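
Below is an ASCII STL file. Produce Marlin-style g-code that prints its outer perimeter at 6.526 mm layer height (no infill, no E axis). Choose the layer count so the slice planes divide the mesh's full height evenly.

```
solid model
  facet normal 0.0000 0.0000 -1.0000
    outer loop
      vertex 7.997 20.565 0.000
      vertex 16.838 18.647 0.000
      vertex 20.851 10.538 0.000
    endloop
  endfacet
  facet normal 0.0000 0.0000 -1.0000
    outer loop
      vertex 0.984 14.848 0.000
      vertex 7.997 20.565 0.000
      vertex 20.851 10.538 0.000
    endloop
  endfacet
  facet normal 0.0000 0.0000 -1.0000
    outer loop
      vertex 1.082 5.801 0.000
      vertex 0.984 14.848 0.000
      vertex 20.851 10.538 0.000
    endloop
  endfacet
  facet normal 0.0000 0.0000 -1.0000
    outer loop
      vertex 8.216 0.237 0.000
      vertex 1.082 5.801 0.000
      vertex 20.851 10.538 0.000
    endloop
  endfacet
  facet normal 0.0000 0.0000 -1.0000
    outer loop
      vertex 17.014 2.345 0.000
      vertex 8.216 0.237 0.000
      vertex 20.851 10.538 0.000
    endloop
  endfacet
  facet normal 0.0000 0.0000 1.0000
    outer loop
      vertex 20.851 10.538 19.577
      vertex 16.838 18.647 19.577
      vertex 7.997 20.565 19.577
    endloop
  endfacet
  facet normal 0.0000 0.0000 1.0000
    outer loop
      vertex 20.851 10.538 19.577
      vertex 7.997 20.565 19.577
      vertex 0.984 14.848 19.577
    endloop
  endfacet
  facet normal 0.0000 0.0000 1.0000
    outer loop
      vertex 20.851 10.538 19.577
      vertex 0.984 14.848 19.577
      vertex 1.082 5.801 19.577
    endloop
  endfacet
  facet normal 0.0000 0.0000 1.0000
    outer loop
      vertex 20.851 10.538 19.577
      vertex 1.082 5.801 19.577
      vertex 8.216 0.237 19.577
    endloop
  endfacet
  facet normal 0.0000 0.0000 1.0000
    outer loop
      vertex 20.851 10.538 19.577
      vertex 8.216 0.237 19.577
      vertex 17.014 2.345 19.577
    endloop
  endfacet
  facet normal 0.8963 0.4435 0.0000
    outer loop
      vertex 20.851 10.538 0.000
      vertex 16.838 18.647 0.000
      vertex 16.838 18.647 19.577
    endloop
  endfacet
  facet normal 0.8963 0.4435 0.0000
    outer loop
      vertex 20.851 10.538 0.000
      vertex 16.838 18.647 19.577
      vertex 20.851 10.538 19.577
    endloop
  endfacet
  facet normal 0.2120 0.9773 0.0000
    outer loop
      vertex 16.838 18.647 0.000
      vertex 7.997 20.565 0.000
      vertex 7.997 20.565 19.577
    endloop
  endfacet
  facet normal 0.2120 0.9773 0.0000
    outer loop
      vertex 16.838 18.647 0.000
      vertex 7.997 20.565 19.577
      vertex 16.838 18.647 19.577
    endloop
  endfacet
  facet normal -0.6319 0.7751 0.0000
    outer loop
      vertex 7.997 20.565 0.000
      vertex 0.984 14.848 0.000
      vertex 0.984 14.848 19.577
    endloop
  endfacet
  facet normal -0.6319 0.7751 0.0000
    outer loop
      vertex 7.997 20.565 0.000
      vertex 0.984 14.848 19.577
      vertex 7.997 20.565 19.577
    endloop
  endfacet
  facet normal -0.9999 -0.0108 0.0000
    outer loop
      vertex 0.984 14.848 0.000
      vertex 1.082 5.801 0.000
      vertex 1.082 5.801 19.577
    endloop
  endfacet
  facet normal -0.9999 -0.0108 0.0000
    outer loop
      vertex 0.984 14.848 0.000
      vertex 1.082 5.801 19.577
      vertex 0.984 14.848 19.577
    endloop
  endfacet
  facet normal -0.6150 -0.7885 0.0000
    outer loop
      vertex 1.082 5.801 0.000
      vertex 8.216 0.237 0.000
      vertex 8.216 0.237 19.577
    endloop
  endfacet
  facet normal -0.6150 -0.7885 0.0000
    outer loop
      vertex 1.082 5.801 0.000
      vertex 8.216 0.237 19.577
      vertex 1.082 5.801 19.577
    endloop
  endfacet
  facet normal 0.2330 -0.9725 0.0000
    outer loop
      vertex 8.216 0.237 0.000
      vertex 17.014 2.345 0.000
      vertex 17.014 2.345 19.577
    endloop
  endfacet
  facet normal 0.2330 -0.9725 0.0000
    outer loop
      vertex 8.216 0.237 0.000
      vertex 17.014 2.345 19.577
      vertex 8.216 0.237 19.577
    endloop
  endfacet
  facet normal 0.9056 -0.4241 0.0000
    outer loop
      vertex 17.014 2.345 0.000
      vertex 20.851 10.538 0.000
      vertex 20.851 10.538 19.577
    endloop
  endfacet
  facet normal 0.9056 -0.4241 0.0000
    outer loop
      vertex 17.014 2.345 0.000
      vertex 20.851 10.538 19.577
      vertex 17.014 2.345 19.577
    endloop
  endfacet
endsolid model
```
; perimeter-only toolpath
G21 ; units = mm
G90 ; absolute positioning
G28 ; home
; layer 1
G0 Z6.526
G0 X20.851 Y10.538
G1 X16.838 Y18.647
G1 X7.997 Y20.565
G1 X0.984 Y14.848
G1 X1.082 Y5.801
G1 X8.216 Y0.237
G1 X17.014 Y2.345
G1 X20.851 Y10.538
; layer 2
G0 Z13.051
G0 X20.851 Y10.538
G1 X16.838 Y18.647
G1 X7.997 Y20.565
G1 X0.984 Y14.848
G1 X1.082 Y5.801
G1 X8.216 Y0.237
G1 X17.014 Y2.345
G1 X20.851 Y10.538
; layer 3
G0 Z19.577
G0 X20.851 Y10.538
G1 X16.838 Y18.647
G1 X7.997 Y20.565
G1 X0.984 Y14.848
G1 X1.082 Y5.801
G1 X8.216 Y0.237
G1 X17.014 Y2.345
G1 X20.851 Y10.538
M2 ; end

The solid is a regular 7-sided prism (a cylinder approximated with 7 flat sides), circumscribed radius ≈ 10.4 mm, height ≈ 19.6 mm. Slicing at Δz = 6.526 mm — 3 equal slices spanning the solid's height, so layer i sits at z = i·h/3 — gives 3 non-empty perimeters. Each is a 7-segment closed polygon; G0 lifts to the layer z and rapids to the start vertex, then G1 traces the edges.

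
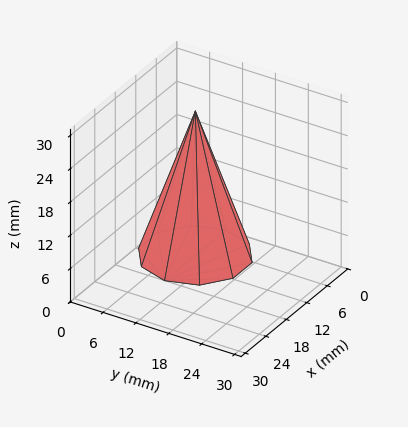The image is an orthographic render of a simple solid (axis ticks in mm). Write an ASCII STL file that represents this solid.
Reading the render: the shape is a regular 10-sided pyramid, base circumscribed radius ≈ 9 mm, apex at z ≈ 26 mm (dimensions read to the nearest mm from the axis ticks). For the STL, each face is triangulated and given an outward normal.

solid part
  facet normal 0.0000 0.0000 -1.0000
    outer loop
      vertex 11.8 17.6 0.0
      vertex 16.3 14.3 0.0
      vertex 18.0 9.0 0.0
    endloop
  endfacet
  facet normal 0.0000 0.0000 -1.0000
    outer loop
      vertex 6.2 17.6 0.0
      vertex 11.8 17.6 0.0
      vertex 18.0 9.0 0.0
    endloop
  endfacet
  facet normal 0.0000 0.0000 -1.0000
    outer loop
      vertex 1.7 14.3 0.0
      vertex 6.2 17.6 0.0
      vertex 18.0 9.0 0.0
    endloop
  endfacet
  facet normal 0.0000 0.0000 -1.0000
    outer loop
      vertex 0.0 9.0 0.0
      vertex 1.7 14.3 0.0
      vertex 18.0 9.0 0.0
    endloop
  endfacet
  facet normal 0.0000 0.0000 -1.0000
    outer loop
      vertex 1.7 3.7 0.0
      vertex 0.0 9.0 0.0
      vertex 18.0 9.0 0.0
    endloop
  endfacet
  facet normal 0.0000 0.0000 -1.0000
    outer loop
      vertex 6.2 0.4 0.0
      vertex 1.7 3.7 0.0
      vertex 18.0 9.0 0.0
    endloop
  endfacet
  facet normal 0.0000 0.0000 -1.0000
    outer loop
      vertex 11.8 0.4 0.0
      vertex 6.2 0.4 0.0
      vertex 18.0 9.0 0.0
    endloop
  endfacet
  facet normal 0.0000 0.0000 -1.0000
    outer loop
      vertex 16.3 3.7 0.0
      vertex 11.8 0.4 0.0
      vertex 18.0 9.0 0.0
    endloop
  endfacet
  facet normal 0.9044 0.2901 0.3130
    outer loop
      vertex 18.0 9.0 0.0
      vertex 16.3 14.3 0.0
      vertex 9.0 9.0 26.0
    endloop
  endfacet
  facet normal 0.5615 0.7657 0.3137
    outer loop
      vertex 16.3 14.3 0.0
      vertex 11.8 17.6 0.0
      vertex 9.0 9.0 26.0
    endloop
  endfacet
  facet normal 0.0000 0.9494 0.3140
    outer loop
      vertex 11.8 17.6 0.0
      vertex 6.2 17.6 0.0
      vertex 9.0 9.0 26.0
    endloop
  endfacet
  facet normal -0.5615 0.7657 0.3137
    outer loop
      vertex 6.2 17.6 0.0
      vertex 1.7 14.3 0.0
      vertex 9.0 9.0 26.0
    endloop
  endfacet
  facet normal -0.9044 0.2901 0.3130
    outer loop
      vertex 1.7 14.3 0.0
      vertex 0.0 9.0 0.0
      vertex 9.0 9.0 26.0
    endloop
  endfacet
  facet normal -0.9044 -0.2901 0.3130
    outer loop
      vertex 0.0 9.0 0.0
      vertex 1.7 3.7 0.0
      vertex 9.0 9.0 26.0
    endloop
  endfacet
  facet normal -0.5615 -0.7657 0.3137
    outer loop
      vertex 1.7 3.7 0.0
      vertex 6.2 0.4 0.0
      vertex 9.0 9.0 26.0
    endloop
  endfacet
  facet normal 0.0000 -0.9494 0.3140
    outer loop
      vertex 6.2 0.4 0.0
      vertex 11.8 0.4 0.0
      vertex 9.0 9.0 26.0
    endloop
  endfacet
  facet normal 0.5615 -0.7657 0.3137
    outer loop
      vertex 11.8 0.4 0.0
      vertex 16.3 3.7 0.0
      vertex 9.0 9.0 26.0
    endloop
  endfacet
  facet normal 0.9044 -0.2901 0.3130
    outer loop
      vertex 16.3 3.7 0.0
      vertex 18.0 9.0 0.0
      vertex 9.0 9.0 26.0
    endloop
  endfacet
endsolid part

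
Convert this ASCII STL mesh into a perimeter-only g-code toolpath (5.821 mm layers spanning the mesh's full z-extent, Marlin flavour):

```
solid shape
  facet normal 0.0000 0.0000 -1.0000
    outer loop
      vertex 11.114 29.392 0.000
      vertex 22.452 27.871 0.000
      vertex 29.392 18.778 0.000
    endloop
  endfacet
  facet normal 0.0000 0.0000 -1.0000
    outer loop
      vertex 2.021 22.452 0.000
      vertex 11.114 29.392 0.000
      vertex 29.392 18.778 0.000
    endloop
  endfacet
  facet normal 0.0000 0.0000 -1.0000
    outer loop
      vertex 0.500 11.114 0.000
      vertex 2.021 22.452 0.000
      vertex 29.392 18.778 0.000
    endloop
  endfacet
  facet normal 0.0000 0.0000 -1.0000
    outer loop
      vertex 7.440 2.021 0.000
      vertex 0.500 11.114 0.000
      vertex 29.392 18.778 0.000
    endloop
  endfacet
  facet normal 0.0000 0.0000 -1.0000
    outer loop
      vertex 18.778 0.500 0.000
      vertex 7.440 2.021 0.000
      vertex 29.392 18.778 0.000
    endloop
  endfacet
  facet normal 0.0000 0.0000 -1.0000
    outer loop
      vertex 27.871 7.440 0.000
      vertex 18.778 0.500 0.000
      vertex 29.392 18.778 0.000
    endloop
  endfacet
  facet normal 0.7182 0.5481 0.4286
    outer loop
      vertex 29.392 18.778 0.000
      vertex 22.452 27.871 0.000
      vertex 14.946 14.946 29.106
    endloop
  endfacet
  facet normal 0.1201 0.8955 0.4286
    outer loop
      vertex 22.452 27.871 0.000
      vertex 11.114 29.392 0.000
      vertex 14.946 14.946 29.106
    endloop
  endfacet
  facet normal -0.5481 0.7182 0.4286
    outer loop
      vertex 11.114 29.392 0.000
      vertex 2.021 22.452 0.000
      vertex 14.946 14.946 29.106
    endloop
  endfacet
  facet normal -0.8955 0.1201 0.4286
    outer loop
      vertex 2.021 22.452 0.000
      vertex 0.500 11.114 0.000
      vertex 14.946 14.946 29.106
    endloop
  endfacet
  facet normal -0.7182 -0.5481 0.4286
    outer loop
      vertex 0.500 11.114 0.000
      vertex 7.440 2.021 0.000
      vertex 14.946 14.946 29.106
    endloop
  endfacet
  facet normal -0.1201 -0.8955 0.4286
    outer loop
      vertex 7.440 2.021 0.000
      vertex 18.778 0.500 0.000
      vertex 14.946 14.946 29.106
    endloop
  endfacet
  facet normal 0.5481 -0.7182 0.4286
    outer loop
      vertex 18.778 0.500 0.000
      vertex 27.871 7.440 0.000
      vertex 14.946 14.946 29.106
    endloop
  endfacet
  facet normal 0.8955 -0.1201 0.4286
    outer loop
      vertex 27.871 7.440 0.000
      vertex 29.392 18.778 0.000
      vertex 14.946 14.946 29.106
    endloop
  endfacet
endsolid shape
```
; perimeter-only toolpath
G21 ; units = mm
G90 ; absolute positioning
G28 ; home
; layer 1
G0 Z5.821
G0 X26.503 Y18.012
G1 X20.951 Y25.286
G1 X11.880 Y26.503
G1 X4.606 Y20.951
G1 X3.389 Y11.880
G1 X8.941 Y4.606
G1 X18.012 Y3.389
G1 X25.286 Y8.941
G1 X26.503 Y18.012
; layer 2
G0 Z11.642
G0 X23.614 Y17.245
G1 X19.450 Y22.701
G1 X12.647 Y23.614
G1 X7.191 Y19.450
G1 X6.278 Y12.647
G1 X10.442 Y7.191
G1 X17.245 Y6.278
G1 X22.701 Y10.442
G1 X23.614 Y17.245
; layer 3
G0 Z17.464
G0 X20.724 Y16.479
G1 X17.948 Y20.116
G1 X13.413 Y20.724
G1 X9.776 Y17.948
G1 X9.168 Y13.413
G1 X11.944 Y9.776
G1 X16.479 Y9.168
G1 X20.116 Y11.944
G1 X20.724 Y16.479
; layer 4
G0 Z23.285
G0 X17.835 Y15.712
G1 X16.447 Y17.531
G1 X14.180 Y17.835
G1 X12.361 Y16.447
G1 X12.057 Y14.180
G1 X13.445 Y12.361
G1 X15.712 Y12.057
G1 X17.531 Y13.445
G1 X17.835 Y15.712
M2 ; end

The solid is a regular 8-sided pyramid, base circumscribed radius ≈ 14.9 mm, apex at z ≈ 29.1 mm. Slicing at Δz = 5.821 mm — 5 equal slices spanning the solid's height, so layer i sits at z = i·h/5 — gives 4 non-empty perimeters. Each is a 8-segment closed polygon; G0 lifts to the layer z and rapids to the start vertex, then G1 traces the edges. The cross-section shrinks linearly with z (the slice at the apex is degenerate and omitted).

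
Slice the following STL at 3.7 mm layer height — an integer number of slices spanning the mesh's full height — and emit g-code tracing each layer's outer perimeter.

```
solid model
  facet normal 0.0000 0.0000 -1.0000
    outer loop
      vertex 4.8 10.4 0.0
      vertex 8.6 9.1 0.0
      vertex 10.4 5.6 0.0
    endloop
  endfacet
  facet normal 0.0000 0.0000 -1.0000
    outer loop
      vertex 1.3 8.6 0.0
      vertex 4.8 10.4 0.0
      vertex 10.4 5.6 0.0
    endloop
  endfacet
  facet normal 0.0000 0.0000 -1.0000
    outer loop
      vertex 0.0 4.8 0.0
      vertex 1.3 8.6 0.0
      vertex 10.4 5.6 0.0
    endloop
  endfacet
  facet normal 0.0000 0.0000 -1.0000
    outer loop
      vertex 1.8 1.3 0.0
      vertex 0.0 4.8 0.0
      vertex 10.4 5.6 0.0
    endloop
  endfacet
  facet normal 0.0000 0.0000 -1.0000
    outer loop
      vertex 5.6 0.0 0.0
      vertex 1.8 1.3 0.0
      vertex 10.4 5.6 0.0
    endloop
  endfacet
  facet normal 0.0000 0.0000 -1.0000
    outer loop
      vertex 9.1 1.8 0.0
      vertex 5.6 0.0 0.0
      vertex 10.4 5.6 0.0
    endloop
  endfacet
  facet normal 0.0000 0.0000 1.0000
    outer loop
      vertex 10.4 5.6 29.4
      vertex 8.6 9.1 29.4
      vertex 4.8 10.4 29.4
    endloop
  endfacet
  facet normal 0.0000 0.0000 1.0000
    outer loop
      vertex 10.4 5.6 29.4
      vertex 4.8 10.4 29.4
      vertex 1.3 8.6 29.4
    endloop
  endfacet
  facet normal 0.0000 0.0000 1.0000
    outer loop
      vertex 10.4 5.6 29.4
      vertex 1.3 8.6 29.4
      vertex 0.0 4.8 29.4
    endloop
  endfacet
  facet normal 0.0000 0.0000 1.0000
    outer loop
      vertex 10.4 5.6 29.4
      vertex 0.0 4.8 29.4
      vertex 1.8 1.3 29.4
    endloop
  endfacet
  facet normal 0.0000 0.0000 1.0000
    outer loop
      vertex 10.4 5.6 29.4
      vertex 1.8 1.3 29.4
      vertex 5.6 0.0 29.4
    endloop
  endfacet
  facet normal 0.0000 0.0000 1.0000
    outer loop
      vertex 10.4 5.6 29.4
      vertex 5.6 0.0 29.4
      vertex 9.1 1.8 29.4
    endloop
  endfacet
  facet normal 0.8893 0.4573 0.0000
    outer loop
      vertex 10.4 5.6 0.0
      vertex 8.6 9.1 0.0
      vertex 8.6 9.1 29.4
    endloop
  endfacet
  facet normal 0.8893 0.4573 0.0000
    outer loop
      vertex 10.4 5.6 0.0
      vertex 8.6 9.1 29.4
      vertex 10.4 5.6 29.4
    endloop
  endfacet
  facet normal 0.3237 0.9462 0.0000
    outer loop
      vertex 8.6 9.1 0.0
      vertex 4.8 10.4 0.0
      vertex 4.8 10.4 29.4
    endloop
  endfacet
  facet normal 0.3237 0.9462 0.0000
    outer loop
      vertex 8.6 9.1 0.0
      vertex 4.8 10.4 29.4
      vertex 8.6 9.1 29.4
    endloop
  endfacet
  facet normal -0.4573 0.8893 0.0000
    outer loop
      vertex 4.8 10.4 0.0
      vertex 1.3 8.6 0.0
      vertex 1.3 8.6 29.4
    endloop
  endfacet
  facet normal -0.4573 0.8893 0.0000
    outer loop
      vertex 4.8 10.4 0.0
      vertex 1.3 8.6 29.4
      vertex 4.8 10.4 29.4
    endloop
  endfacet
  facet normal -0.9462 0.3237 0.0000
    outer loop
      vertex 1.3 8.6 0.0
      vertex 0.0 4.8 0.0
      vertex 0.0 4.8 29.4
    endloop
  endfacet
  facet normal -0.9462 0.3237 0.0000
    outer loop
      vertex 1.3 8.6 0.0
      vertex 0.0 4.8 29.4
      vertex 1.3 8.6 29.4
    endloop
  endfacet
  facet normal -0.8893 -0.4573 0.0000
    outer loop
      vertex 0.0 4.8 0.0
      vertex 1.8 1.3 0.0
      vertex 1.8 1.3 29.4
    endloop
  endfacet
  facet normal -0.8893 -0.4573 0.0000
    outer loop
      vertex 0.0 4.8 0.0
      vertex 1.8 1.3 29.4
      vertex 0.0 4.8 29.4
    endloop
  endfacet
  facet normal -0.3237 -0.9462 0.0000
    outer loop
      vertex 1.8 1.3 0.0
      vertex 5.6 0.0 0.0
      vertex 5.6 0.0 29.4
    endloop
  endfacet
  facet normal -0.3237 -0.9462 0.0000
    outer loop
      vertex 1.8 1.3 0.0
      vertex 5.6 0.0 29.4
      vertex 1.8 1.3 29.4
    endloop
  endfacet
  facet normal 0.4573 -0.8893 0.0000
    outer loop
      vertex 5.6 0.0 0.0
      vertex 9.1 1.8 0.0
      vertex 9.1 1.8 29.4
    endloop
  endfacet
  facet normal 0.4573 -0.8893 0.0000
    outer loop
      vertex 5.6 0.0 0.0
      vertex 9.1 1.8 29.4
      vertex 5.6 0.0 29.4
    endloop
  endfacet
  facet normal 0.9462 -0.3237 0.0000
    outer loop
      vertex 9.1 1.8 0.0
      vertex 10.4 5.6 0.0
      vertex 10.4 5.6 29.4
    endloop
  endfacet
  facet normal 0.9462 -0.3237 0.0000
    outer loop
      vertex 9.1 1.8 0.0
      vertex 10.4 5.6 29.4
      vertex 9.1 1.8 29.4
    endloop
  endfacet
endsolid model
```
; perimeter-only toolpath
G21 ; units = mm
G90 ; absolute positioning
G28 ; home
; layer 1
G0 Z3.7
G0 X10.4 Y5.6
G1 X8.6 Y9.1
G1 X4.8 Y10.4
G1 X1.3 Y8.6
G1 X0.0 Y4.8
G1 X1.8 Y1.3
G1 X5.6 Y0.0
G1 X9.1 Y1.8
G1 X10.4 Y5.6
; layer 2
G0 Z7.3
G0 X10.4 Y5.6
G1 X8.6 Y9.1
G1 X4.8 Y10.4
G1 X1.3 Y8.6
G1 X0.0 Y4.8
G1 X1.8 Y1.3
G1 X5.6 Y0.0
G1 X9.1 Y1.8
G1 X10.4 Y5.6
; layer 3
G0 Z11.0
G0 X10.4 Y5.6
G1 X8.6 Y9.1
G1 X4.8 Y10.4
G1 X1.3 Y8.6
G1 X0.0 Y4.8
G1 X1.8 Y1.3
G1 X5.6 Y0.0
G1 X9.1 Y1.8
G1 X10.4 Y5.6
; layer 4
G0 Z14.7
G0 X10.4 Y5.6
G1 X8.6 Y9.1
G1 X4.8 Y10.4
G1 X1.3 Y8.6
G1 X0.0 Y4.8
G1 X1.8 Y1.3
G1 X5.6 Y0.0
G1 X9.1 Y1.8
G1 X10.4 Y5.6
; layer 5
G0 Z18.4
G0 X10.4 Y5.6
G1 X8.6 Y9.1
G1 X4.8 Y10.4
G1 X1.3 Y8.6
G1 X0.0 Y4.8
G1 X1.8 Y1.3
G1 X5.6 Y0.0
G1 X9.1 Y1.8
G1 X10.4 Y5.6
; layer 6
G0 Z22.0
G0 X10.4 Y5.6
G1 X8.6 Y9.1
G1 X4.8 Y10.4
G1 X1.3 Y8.6
G1 X0.0 Y4.8
G1 X1.8 Y1.3
G1 X5.6 Y0.0
G1 X9.1 Y1.8
G1 X10.4 Y5.6
; layer 7
G0 Z25.7
G0 X10.4 Y5.6
G1 X8.6 Y9.1
G1 X4.8 Y10.4
G1 X1.3 Y8.6
G1 X0.0 Y4.8
G1 X1.8 Y1.3
G1 X5.6 Y0.0
G1 X9.1 Y1.8
G1 X10.4 Y5.6
; layer 8
G0 Z29.4
G0 X10.4 Y5.6
G1 X8.6 Y9.1
G1 X4.8 Y10.4
G1 X1.3 Y8.6
G1 X0.0 Y4.8
G1 X1.8 Y1.3
G1 X5.6 Y0.0
G1 X9.1 Y1.8
G1 X10.4 Y5.6
M2 ; end

The solid is a regular 8-sided prism (a cylinder approximated with 8 flat sides), circumscribed radius ≈ 5.2 mm, height ≈ 29.4 mm. Slicing at Δz = 3.7 mm — 8 equal slices spanning the solid's height, so layer i sits at z = i·h/8 — gives 8 non-empty perimeters. Each is a 8-segment closed polygon; G0 lifts to the layer z and rapids to the start vertex, then G1 traces the edges.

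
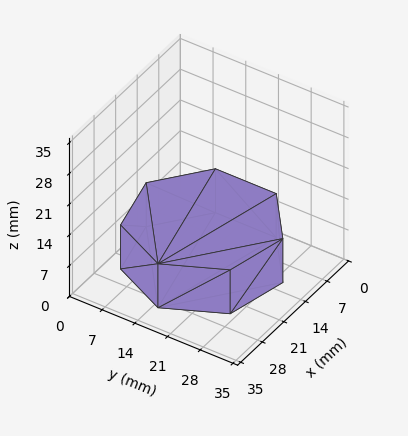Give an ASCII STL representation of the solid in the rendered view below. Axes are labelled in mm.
Reading the render: the shape is a regular 7-sided prism (a cylinder approximated with 7 flat sides), circumscribed radius ≈ 15 mm, height ≈ 10 mm (dimensions read to the nearest mm from the axis ticks). For the STL, each face is triangulated and given an outward normal.

solid part
  facet normal 0.0000 0.0000 -1.0000
    outer loop
      vertex 11.66 29.62 0.00
      vertex 24.35 26.73 0.00
      vertex 30.00 15.00 0.00
    endloop
  endfacet
  facet normal 0.0000 0.0000 -1.0000
    outer loop
      vertex 1.49 21.51 0.00
      vertex 11.66 29.62 0.00
      vertex 30.00 15.00 0.00
    endloop
  endfacet
  facet normal 0.0000 0.0000 -1.0000
    outer loop
      vertex 1.49 8.49 0.00
      vertex 1.49 21.51 0.00
      vertex 30.00 15.00 0.00
    endloop
  endfacet
  facet normal 0.0000 0.0000 -1.0000
    outer loop
      vertex 11.66 0.38 0.00
      vertex 1.49 8.49 0.00
      vertex 30.00 15.00 0.00
    endloop
  endfacet
  facet normal 0.0000 0.0000 -1.0000
    outer loop
      vertex 24.35 3.27 0.00
      vertex 11.66 0.38 0.00
      vertex 30.00 15.00 0.00
    endloop
  endfacet
  facet normal 0.0000 0.0000 1.0000
    outer loop
      vertex 30.00 15.00 10.00
      vertex 24.35 26.73 10.00
      vertex 11.66 29.62 10.00
    endloop
  endfacet
  facet normal 0.0000 0.0000 1.0000
    outer loop
      vertex 30.00 15.00 10.00
      vertex 11.66 29.62 10.00
      vertex 1.49 21.51 10.00
    endloop
  endfacet
  facet normal 0.0000 0.0000 1.0000
    outer loop
      vertex 30.00 15.00 10.00
      vertex 1.49 21.51 10.00
      vertex 1.49 8.49 10.00
    endloop
  endfacet
  facet normal 0.0000 0.0000 1.0000
    outer loop
      vertex 30.00 15.00 10.00
      vertex 1.49 8.49 10.00
      vertex 11.66 0.38 10.00
    endloop
  endfacet
  facet normal 0.0000 0.0000 1.0000
    outer loop
      vertex 30.00 15.00 10.00
      vertex 11.66 0.38 10.00
      vertex 24.35 3.27 10.00
    endloop
  endfacet
  facet normal 0.9009 0.4340 0.0000
    outer loop
      vertex 30.00 15.00 0.00
      vertex 24.35 26.73 0.00
      vertex 24.35 26.73 10.00
    endloop
  endfacet
  facet normal 0.9009 0.4340 0.0000
    outer loop
      vertex 30.00 15.00 0.00
      vertex 24.35 26.73 10.00
      vertex 30.00 15.00 10.00
    endloop
  endfacet
  facet normal 0.2221 0.9750 0.0000
    outer loop
      vertex 24.35 26.73 0.00
      vertex 11.66 29.62 0.00
      vertex 11.66 29.62 10.00
    endloop
  endfacet
  facet normal 0.2221 0.9750 0.0000
    outer loop
      vertex 24.35 26.73 0.00
      vertex 11.66 29.62 10.00
      vertex 24.35 26.73 10.00
    endloop
  endfacet
  facet normal -0.6235 0.7818 0.0000
    outer loop
      vertex 11.66 29.62 0.00
      vertex 1.49 21.51 0.00
      vertex 1.49 21.51 10.00
    endloop
  endfacet
  facet normal -0.6235 0.7818 0.0000
    outer loop
      vertex 11.66 29.62 0.00
      vertex 1.49 21.51 10.00
      vertex 11.66 29.62 10.00
    endloop
  endfacet
  facet normal -1.0000 0.0000 0.0000
    outer loop
      vertex 1.49 21.51 0.00
      vertex 1.49 8.49 0.00
      vertex 1.49 8.49 10.00
    endloop
  endfacet
  facet normal -1.0000 0.0000 0.0000
    outer loop
      vertex 1.49 21.51 0.00
      vertex 1.49 8.49 10.00
      vertex 1.49 21.51 10.00
    endloop
  endfacet
  facet normal -0.6235 -0.7818 0.0000
    outer loop
      vertex 1.49 8.49 0.00
      vertex 11.66 0.38 0.00
      vertex 11.66 0.38 10.00
    endloop
  endfacet
  facet normal -0.6235 -0.7818 0.0000
    outer loop
      vertex 1.49 8.49 0.00
      vertex 11.66 0.38 10.00
      vertex 1.49 8.49 10.00
    endloop
  endfacet
  facet normal 0.2221 -0.9750 0.0000
    outer loop
      vertex 11.66 0.38 0.00
      vertex 24.35 3.27 0.00
      vertex 24.35 3.27 10.00
    endloop
  endfacet
  facet normal 0.2221 -0.9750 0.0000
    outer loop
      vertex 11.66 0.38 0.00
      vertex 24.35 3.27 10.00
      vertex 11.66 0.38 10.00
    endloop
  endfacet
  facet normal 0.9009 -0.4340 0.0000
    outer loop
      vertex 24.35 3.27 0.00
      vertex 30.00 15.00 0.00
      vertex 30.00 15.00 10.00
    endloop
  endfacet
  facet normal 0.9009 -0.4340 0.0000
    outer loop
      vertex 24.35 3.27 0.00
      vertex 30.00 15.00 10.00
      vertex 24.35 3.27 10.00
    endloop
  endfacet
endsolid part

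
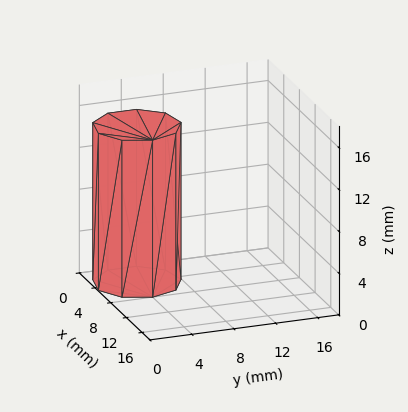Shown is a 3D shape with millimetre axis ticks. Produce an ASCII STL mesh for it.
Reading the render: the shape is a regular 9-sided prism (a cylinder approximated with 9 flat sides), circumscribed radius ≈ 4 mm, height ≈ 15 mm (dimensions read to the nearest mm from the axis ticks). For the STL, each face is triangulated and given an outward normal.

solid part
  facet normal 0.0000 0.0000 -1.0000
    outer loop
      vertex 4.695 7.939 0.000
      vertex 7.064 6.571 0.000
      vertex 8.000 4.000 0.000
    endloop
  endfacet
  facet normal 0.0000 0.0000 -1.0000
    outer loop
      vertex 2.000 7.464 0.000
      vertex 4.695 7.939 0.000
      vertex 8.000 4.000 0.000
    endloop
  endfacet
  facet normal 0.0000 0.0000 -1.0000
    outer loop
      vertex 0.241 5.368 0.000
      vertex 2.000 7.464 0.000
      vertex 8.000 4.000 0.000
    endloop
  endfacet
  facet normal 0.0000 0.0000 -1.0000
    outer loop
      vertex 0.241 2.632 0.000
      vertex 0.241 5.368 0.000
      vertex 8.000 4.000 0.000
    endloop
  endfacet
  facet normal 0.0000 0.0000 -1.0000
    outer loop
      vertex 2.000 0.536 0.000
      vertex 0.241 2.632 0.000
      vertex 8.000 4.000 0.000
    endloop
  endfacet
  facet normal 0.0000 0.0000 -1.0000
    outer loop
      vertex 4.695 0.061 0.000
      vertex 2.000 0.536 0.000
      vertex 8.000 4.000 0.000
    endloop
  endfacet
  facet normal 0.0000 0.0000 -1.0000
    outer loop
      vertex 7.064 1.429 0.000
      vertex 4.695 0.061 0.000
      vertex 8.000 4.000 0.000
    endloop
  endfacet
  facet normal 0.0000 0.0000 1.0000
    outer loop
      vertex 8.000 4.000 15.000
      vertex 7.064 6.571 15.000
      vertex 4.695 7.939 15.000
    endloop
  endfacet
  facet normal 0.0000 0.0000 1.0000
    outer loop
      vertex 8.000 4.000 15.000
      vertex 4.695 7.939 15.000
      vertex 2.000 7.464 15.000
    endloop
  endfacet
  facet normal 0.0000 0.0000 1.0000
    outer loop
      vertex 8.000 4.000 15.000
      vertex 2.000 7.464 15.000
      vertex 0.241 5.368 15.000
    endloop
  endfacet
  facet normal 0.0000 0.0000 1.0000
    outer loop
      vertex 8.000 4.000 15.000
      vertex 0.241 5.368 15.000
      vertex 0.241 2.632 15.000
    endloop
  endfacet
  facet normal 0.0000 0.0000 1.0000
    outer loop
      vertex 8.000 4.000 15.000
      vertex 0.241 2.632 15.000
      vertex 2.000 0.536 15.000
    endloop
  endfacet
  facet normal 0.0000 0.0000 1.0000
    outer loop
      vertex 8.000 4.000 15.000
      vertex 2.000 0.536 15.000
      vertex 4.695 0.061 15.000
    endloop
  endfacet
  facet normal 0.0000 0.0000 1.0000
    outer loop
      vertex 8.000 4.000 15.000
      vertex 4.695 0.061 15.000
      vertex 7.064 1.429 15.000
    endloop
  endfacet
  facet normal 0.9397 0.3421 0.0000
    outer loop
      vertex 8.000 4.000 0.000
      vertex 7.064 6.571 0.000
      vertex 7.064 6.571 15.000
    endloop
  endfacet
  facet normal 0.9397 0.3421 0.0000
    outer loop
      vertex 8.000 4.000 0.000
      vertex 7.064 6.571 15.000
      vertex 8.000 4.000 15.000
    endloop
  endfacet
  facet normal 0.5001 0.8660 0.0000
    outer loop
      vertex 7.064 6.571 0.000
      vertex 4.695 7.939 0.000
      vertex 4.695 7.939 15.000
    endloop
  endfacet
  facet normal 0.5001 0.8660 0.0000
    outer loop
      vertex 7.064 6.571 0.000
      vertex 4.695 7.939 15.000
      vertex 7.064 6.571 15.000
    endloop
  endfacet
  facet normal -0.1736 0.9848 0.0000
    outer loop
      vertex 4.695 7.939 0.000
      vertex 2.000 7.464 0.000
      vertex 2.000 7.464 15.000
    endloop
  endfacet
  facet normal -0.1736 0.9848 0.0000
    outer loop
      vertex 4.695 7.939 0.000
      vertex 2.000 7.464 15.000
      vertex 4.695 7.939 15.000
    endloop
  endfacet
  facet normal -0.7660 0.6428 0.0000
    outer loop
      vertex 2.000 7.464 0.000
      vertex 0.241 5.368 0.000
      vertex 0.241 5.368 15.000
    endloop
  endfacet
  facet normal -0.7660 0.6428 0.0000
    outer loop
      vertex 2.000 7.464 0.000
      vertex 0.241 5.368 15.000
      vertex 2.000 7.464 15.000
    endloop
  endfacet
  facet normal -1.0000 0.0000 0.0000
    outer loop
      vertex 0.241 5.368 0.000
      vertex 0.241 2.632 0.000
      vertex 0.241 2.632 15.000
    endloop
  endfacet
  facet normal -1.0000 0.0000 0.0000
    outer loop
      vertex 0.241 5.368 0.000
      vertex 0.241 2.632 15.000
      vertex 0.241 5.368 15.000
    endloop
  endfacet
  facet normal -0.7660 -0.6428 0.0000
    outer loop
      vertex 0.241 2.632 0.000
      vertex 2.000 0.536 0.000
      vertex 2.000 0.536 15.000
    endloop
  endfacet
  facet normal -0.7660 -0.6428 0.0000
    outer loop
      vertex 0.241 2.632 0.000
      vertex 2.000 0.536 15.000
      vertex 0.241 2.632 15.000
    endloop
  endfacet
  facet normal -0.1736 -0.9848 0.0000
    outer loop
      vertex 2.000 0.536 0.000
      vertex 4.695 0.061 0.000
      vertex 4.695 0.061 15.000
    endloop
  endfacet
  facet normal -0.1736 -0.9848 0.0000
    outer loop
      vertex 2.000 0.536 0.000
      vertex 4.695 0.061 15.000
      vertex 2.000 0.536 15.000
    endloop
  endfacet
  facet normal 0.5001 -0.8660 0.0000
    outer loop
      vertex 4.695 0.061 0.000
      vertex 7.064 1.429 0.000
      vertex 7.064 1.429 15.000
    endloop
  endfacet
  facet normal 0.5001 -0.8660 0.0000
    outer loop
      vertex 4.695 0.061 0.000
      vertex 7.064 1.429 15.000
      vertex 4.695 0.061 15.000
    endloop
  endfacet
  facet normal 0.9397 -0.3421 0.0000
    outer loop
      vertex 7.064 1.429 0.000
      vertex 8.000 4.000 0.000
      vertex 8.000 4.000 15.000
    endloop
  endfacet
  facet normal 0.9397 -0.3421 0.0000
    outer loop
      vertex 7.064 1.429 0.000
      vertex 8.000 4.000 15.000
      vertex 7.064 1.429 15.000
    endloop
  endfacet
endsolid part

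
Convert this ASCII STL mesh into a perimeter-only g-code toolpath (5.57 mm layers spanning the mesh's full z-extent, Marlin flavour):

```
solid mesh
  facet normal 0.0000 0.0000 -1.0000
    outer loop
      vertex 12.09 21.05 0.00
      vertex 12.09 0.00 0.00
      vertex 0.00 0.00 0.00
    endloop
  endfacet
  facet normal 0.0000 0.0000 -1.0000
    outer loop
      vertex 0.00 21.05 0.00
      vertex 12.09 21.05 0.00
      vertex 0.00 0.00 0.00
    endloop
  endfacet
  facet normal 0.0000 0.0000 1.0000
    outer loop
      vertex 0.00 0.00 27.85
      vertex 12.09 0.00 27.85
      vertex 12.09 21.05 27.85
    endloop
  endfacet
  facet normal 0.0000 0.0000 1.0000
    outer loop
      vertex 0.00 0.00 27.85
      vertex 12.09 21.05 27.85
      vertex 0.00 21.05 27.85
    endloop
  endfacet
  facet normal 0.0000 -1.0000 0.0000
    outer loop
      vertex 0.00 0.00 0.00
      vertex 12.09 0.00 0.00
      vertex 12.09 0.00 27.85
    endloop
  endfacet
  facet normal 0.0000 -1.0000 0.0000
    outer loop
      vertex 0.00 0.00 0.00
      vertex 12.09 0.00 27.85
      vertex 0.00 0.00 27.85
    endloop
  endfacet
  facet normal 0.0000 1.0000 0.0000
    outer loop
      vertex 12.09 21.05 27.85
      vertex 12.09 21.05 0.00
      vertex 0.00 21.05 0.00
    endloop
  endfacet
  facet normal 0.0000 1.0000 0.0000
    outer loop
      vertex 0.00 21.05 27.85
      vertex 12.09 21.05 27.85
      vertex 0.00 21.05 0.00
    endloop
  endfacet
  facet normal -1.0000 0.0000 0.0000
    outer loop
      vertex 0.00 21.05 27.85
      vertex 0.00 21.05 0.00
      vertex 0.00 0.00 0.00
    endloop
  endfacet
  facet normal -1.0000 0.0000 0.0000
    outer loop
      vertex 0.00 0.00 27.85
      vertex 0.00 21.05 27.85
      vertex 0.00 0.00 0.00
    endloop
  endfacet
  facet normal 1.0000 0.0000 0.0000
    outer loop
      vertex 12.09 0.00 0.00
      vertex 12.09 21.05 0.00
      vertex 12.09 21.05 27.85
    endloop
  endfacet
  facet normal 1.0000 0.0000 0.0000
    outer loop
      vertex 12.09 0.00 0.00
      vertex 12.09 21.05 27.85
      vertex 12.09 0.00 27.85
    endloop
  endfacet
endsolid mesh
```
; perimeter-only toolpath
G21 ; units = mm
G90 ; absolute positioning
G28 ; home
; layer 1
G0 Z5.57
G0 X0.00 Y0.00
G1 X12.09 Y0.00
G1 X12.09 Y21.05
G1 X0.00 Y21.05
G1 X0.00 Y0.00
; layer 2
G0 Z11.14
G0 X0.00 Y0.00
G1 X12.09 Y0.00
G1 X12.09 Y21.05
G1 X0.00 Y21.05
G1 X0.00 Y0.00
; layer 3
G0 Z16.71
G0 X0.00 Y0.00
G1 X12.09 Y0.00
G1 X12.09 Y21.05
G1 X0.00 Y21.05
G1 X0.00 Y0.00
; layer 4
G0 Z22.28
G0 X0.00 Y0.00
G1 X12.09 Y0.00
G1 X12.09 Y21.05
G1 X0.00 Y21.05
G1 X0.00 Y0.00
; layer 5
G0 Z27.85
G0 X0.00 Y0.00
G1 X12.09 Y0.00
G1 X12.09 Y21.05
G1 X0.00 Y21.05
G1 X0.00 Y0.00
M2 ; end

The solid is a rectangular box, roughly 12.1 × 21.1 mm footprint and 27.9 mm tall. Slicing at Δz = 5.57 mm — 5 equal slices spanning the solid's height, so layer i sits at z = i·h/5 — gives 5 non-empty perimeters. Each is a 4-segment closed polygon; G0 lifts to the layer z and rapids to the start vertex, then G1 traces the edges.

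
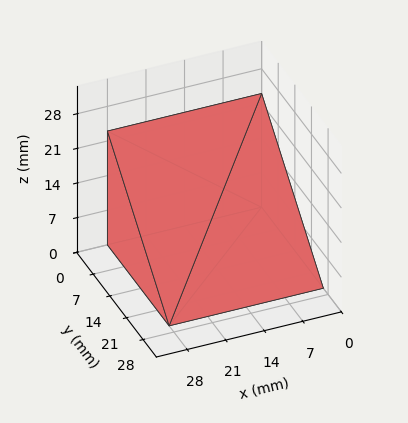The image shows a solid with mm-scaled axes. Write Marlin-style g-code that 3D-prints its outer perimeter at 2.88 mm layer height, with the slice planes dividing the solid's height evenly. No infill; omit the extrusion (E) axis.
Reading the render: the shape is a wedge (ramp): 28 × 26 mm base, rising to 23 mm along the y=0 edge and sloping linearly to z=0 at y=26 (dimensions read to the nearest mm from the axis ticks). For the g-code, the solid's height is divided into equal slices at the stated Δz and each level perimeter traced with G1 moves after a G0 lift.

; perimeter-only toolpath
G21 ; units = mm
G90 ; absolute positioning
G28 ; home
; layer 1
G0 Z2.88
G0 X0.00 Y0.00
G1 X28.00 Y0.00
G1 X28.00 Y22.75
G1 X0.00 Y22.75
G1 X0.00 Y0.00
; layer 2
G0 Z5.75
G0 X0.00 Y0.00
G1 X28.00 Y0.00
G1 X28.00 Y19.50
G1 X0.00 Y19.50
G1 X0.00 Y0.00
; layer 3
G0 Z8.62
G0 X0.00 Y0.00
G1 X28.00 Y0.00
G1 X28.00 Y16.25
G1 X0.00 Y16.25
G1 X0.00 Y0.00
; layer 4
G0 Z11.50
G0 X0.00 Y0.00
G1 X28.00 Y0.00
G1 X28.00 Y13.00
G1 X0.00 Y13.00
G1 X0.00 Y0.00
; layer 5
G0 Z14.38
G0 X0.00 Y0.00
G1 X28.00 Y0.00
G1 X28.00 Y9.75
G1 X0.00 Y9.75
G1 X0.00 Y0.00
; layer 6
G0 Z17.25
G0 X0.00 Y0.00
G1 X28.00 Y0.00
G1 X28.00 Y6.50
G1 X0.00 Y6.50
G1 X0.00 Y0.00
; layer 7
G0 Z20.12
G0 X0.00 Y0.00
G1 X28.00 Y0.00
G1 X28.00 Y3.25
G1 X0.00 Y3.25
G1 X0.00 Y0.00
M2 ; end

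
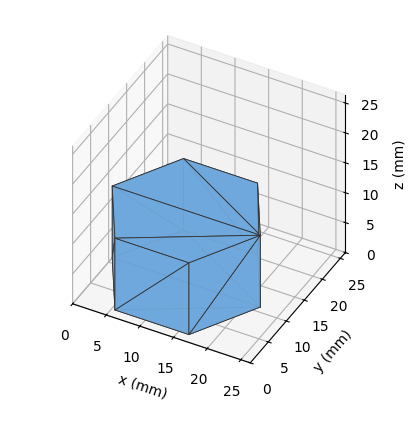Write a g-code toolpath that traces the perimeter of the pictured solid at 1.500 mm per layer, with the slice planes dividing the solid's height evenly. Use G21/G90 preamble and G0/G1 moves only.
Reading the render: the shape is a regular 6-sided prism (a cylinder approximated with 6 flat sides), circumscribed radius ≈ 11 mm, height ≈ 12 mm (dimensions read to the nearest mm from the axis ticks). For the g-code, the solid's height is divided into equal slices at the stated Δz and each level perimeter traced with G1 moves after a G0 lift.

; perimeter-only toolpath
G21 ; units = mm
G90 ; absolute positioning
G28 ; home
; layer 1
G0 Z1.500
G0 X22.000 Y11.000
G1 X16.500 Y20.526
G1 X5.500 Y20.526
G1 X0.000 Y11.000
G1 X5.500 Y1.474
G1 X16.500 Y1.474
G1 X22.000 Y11.000
; layer 2
G0 Z3.000
G0 X22.000 Y11.000
G1 X16.500 Y20.526
G1 X5.500 Y20.526
G1 X0.000 Y11.000
G1 X5.500 Y1.474
G1 X16.500 Y1.474
G1 X22.000 Y11.000
; layer 3
G0 Z4.500
G0 X22.000 Y11.000
G1 X16.500 Y20.526
G1 X5.500 Y20.526
G1 X0.000 Y11.000
G1 X5.500 Y1.474
G1 X16.500 Y1.474
G1 X22.000 Y11.000
; layer 4
G0 Z6.000
G0 X22.000 Y11.000
G1 X16.500 Y20.526
G1 X5.500 Y20.526
G1 X0.000 Y11.000
G1 X5.500 Y1.474
G1 X16.500 Y1.474
G1 X22.000 Y11.000
; layer 5
G0 Z7.500
G0 X22.000 Y11.000
G1 X16.500 Y20.526
G1 X5.500 Y20.526
G1 X0.000 Y11.000
G1 X5.500 Y1.474
G1 X16.500 Y1.474
G1 X22.000 Y11.000
; layer 6
G0 Z9.000
G0 X22.000 Y11.000
G1 X16.500 Y20.526
G1 X5.500 Y20.526
G1 X0.000 Y11.000
G1 X5.500 Y1.474
G1 X16.500 Y1.474
G1 X22.000 Y11.000
; layer 7
G0 Z10.500
G0 X22.000 Y11.000
G1 X16.500 Y20.526
G1 X5.500 Y20.526
G1 X0.000 Y11.000
G1 X5.500 Y1.474
G1 X16.500 Y1.474
G1 X22.000 Y11.000
; layer 8
G0 Z12.000
G0 X22.000 Y11.000
G1 X16.500 Y20.526
G1 X5.500 Y20.526
G1 X0.000 Y11.000
G1 X5.500 Y1.474
G1 X16.500 Y1.474
G1 X22.000 Y11.000
M2 ; end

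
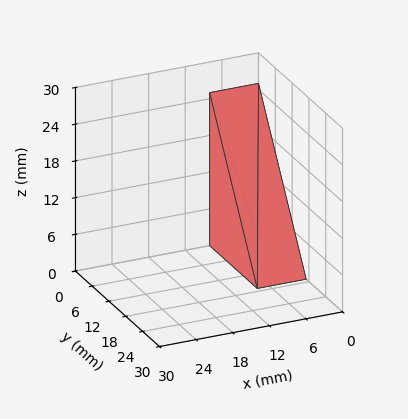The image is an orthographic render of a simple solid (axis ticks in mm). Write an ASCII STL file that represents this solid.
Reading the render: the shape is a wedge (ramp): 8 × 17 mm base, rising to 25 mm along the y=0 edge and sloping linearly to z=0 at y=17 (dimensions read to the nearest mm from the axis ticks). For the STL, each face is triangulated and given an outward normal.

solid part
  facet normal 0.0000 0.0000 -1.0000
    outer loop
      vertex 8.0 17.0 0.0
      vertex 8.0 0.0 0.0
      vertex 0.0 0.0 0.0
    endloop
  endfacet
  facet normal 0.0000 0.0000 -1.0000
    outer loop
      vertex 0.0 17.0 0.0
      vertex 8.0 17.0 0.0
      vertex 0.0 0.0 0.0
    endloop
  endfacet
  facet normal 0.0000 -1.0000 0.0000
    outer loop
      vertex 0.0 0.0 0.0
      vertex 8.0 0.0 0.0
      vertex 8.0 0.0 25.0
    endloop
  endfacet
  facet normal 0.0000 -1.0000 0.0000
    outer loop
      vertex 0.0 0.0 0.0
      vertex 8.0 0.0 25.0
      vertex 0.0 0.0 25.0
    endloop
  endfacet
  facet normal 0.0000 0.8269 0.5623
    outer loop
      vertex 0.0 0.0 25.0
      vertex 8.0 0.0 25.0
      vertex 8.0 17.0 0.0
    endloop
  endfacet
  facet normal 0.0000 0.8269 0.5623
    outer loop
      vertex 0.0 0.0 25.0
      vertex 8.0 17.0 0.0
      vertex 0.0 17.0 0.0
    endloop
  endfacet
  facet normal -1.0000 0.0000 0.0000
    outer loop
      vertex 0.0 0.0 25.0
      vertex 0.0 17.0 0.0
      vertex 0.0 0.0 0.0
    endloop
  endfacet
  facet normal 1.0000 0.0000 0.0000
    outer loop
      vertex 8.0 0.0 0.0
      vertex 8.0 17.0 0.0
      vertex 8.0 0.0 25.0
    endloop
  endfacet
endsolid part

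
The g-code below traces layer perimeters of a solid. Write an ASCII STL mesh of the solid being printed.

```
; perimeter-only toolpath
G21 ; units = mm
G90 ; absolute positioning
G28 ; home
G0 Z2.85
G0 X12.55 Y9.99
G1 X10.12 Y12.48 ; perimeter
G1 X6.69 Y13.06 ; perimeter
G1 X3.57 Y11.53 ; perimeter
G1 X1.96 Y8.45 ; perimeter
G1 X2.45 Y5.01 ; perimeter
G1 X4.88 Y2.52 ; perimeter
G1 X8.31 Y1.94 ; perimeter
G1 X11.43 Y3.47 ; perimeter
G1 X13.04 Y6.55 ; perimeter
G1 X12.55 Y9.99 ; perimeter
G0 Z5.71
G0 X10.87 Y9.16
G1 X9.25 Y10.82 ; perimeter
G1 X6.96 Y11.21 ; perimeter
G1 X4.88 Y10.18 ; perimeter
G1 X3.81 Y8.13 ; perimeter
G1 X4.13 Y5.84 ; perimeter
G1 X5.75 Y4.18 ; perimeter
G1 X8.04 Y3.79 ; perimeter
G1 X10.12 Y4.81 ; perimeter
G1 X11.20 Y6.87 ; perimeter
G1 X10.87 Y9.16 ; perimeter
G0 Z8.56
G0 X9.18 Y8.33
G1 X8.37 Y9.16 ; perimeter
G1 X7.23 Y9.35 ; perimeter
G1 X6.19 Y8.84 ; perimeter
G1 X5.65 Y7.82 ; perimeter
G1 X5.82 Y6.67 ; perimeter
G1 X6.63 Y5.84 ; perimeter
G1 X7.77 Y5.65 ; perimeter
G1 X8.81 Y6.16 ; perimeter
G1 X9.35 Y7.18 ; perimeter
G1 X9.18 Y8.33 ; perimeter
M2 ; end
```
solid part
  facet normal 0.0000 0.0000 -1.0000
    outer loop
      vertex 6.42 14.92 0.00
      vertex 10.99 14.14 0.00
      vertex 14.23 10.82 0.00
    endloop
  endfacet
  facet normal 0.0000 0.0000 -1.0000
    outer loop
      vertex 2.26 12.87 0.00
      vertex 6.42 14.92 0.00
      vertex 14.23 10.82 0.00
    endloop
  endfacet
  facet normal 0.0000 0.0000 -1.0000
    outer loop
      vertex 0.11 8.77 0.00
      vertex 2.26 12.87 0.00
      vertex 14.23 10.82 0.00
    endloop
  endfacet
  facet normal 0.0000 0.0000 -1.0000
    outer loop
      vertex 0.77 4.18 0.00
      vertex 0.11 8.77 0.00
      vertex 14.23 10.82 0.00
    endloop
  endfacet
  facet normal 0.0000 0.0000 -1.0000
    outer loop
      vertex 4.01 0.86 0.00
      vertex 0.77 4.18 0.00
      vertex 14.23 10.82 0.00
    endloop
  endfacet
  facet normal 0.0000 0.0000 -1.0000
    outer loop
      vertex 8.58 0.08 0.00
      vertex 4.01 0.86 0.00
      vertex 14.23 10.82 0.00
    endloop
  endfacet
  facet normal 0.0000 0.0000 -1.0000
    outer loop
      vertex 12.74 2.13 0.00
      vertex 8.58 0.08 0.00
      vertex 14.23 10.82 0.00
    endloop
  endfacet
  facet normal 0.0000 0.0000 -1.0000
    outer loop
      vertex 14.89 6.23 0.00
      vertex 12.74 2.13 0.00
      vertex 14.23 10.82 0.00
    endloop
  endfacet
  facet normal 0.6068 0.5922 0.5302
    outer loop
      vertex 14.23 10.82 0.00
      vertex 10.99 14.14 0.00
      vertex 7.50 7.50 11.41
    endloop
  endfacet
  facet normal 0.1427 0.8359 0.5301
    outer loop
      vertex 10.99 14.14 0.00
      vertex 6.42 14.92 0.00
      vertex 7.50 7.50 11.41
    endloop
  endfacet
  facet normal -0.3748 0.7606 0.5301
    outer loop
      vertex 6.42 14.92 0.00
      vertex 2.26 12.87 0.00
      vertex 7.50 7.50 11.41
    endloop
  endfacet
  facet normal -0.7509 0.3938 0.5302
    outer loop
      vertex 2.26 12.87 0.00
      vertex 0.11 8.77 0.00
      vertex 7.50 7.50 11.41
    endloop
  endfacet
  facet normal -0.8393 -0.1207 0.5301
    outer loop
      vertex 0.11 8.77 0.00
      vertex 0.77 4.18 0.00
      vertex 7.50 7.50 11.41
    endloop
  endfacet
  facet normal -0.6068 -0.5922 0.5302
    outer loop
      vertex 0.77 4.18 0.00
      vertex 4.01 0.86 0.00
      vertex 7.50 7.50 11.41
    endloop
  endfacet
  facet normal -0.1427 -0.8359 0.5301
    outer loop
      vertex 4.01 0.86 0.00
      vertex 8.58 0.08 0.00
      vertex 7.50 7.50 11.41
    endloop
  endfacet
  facet normal 0.3748 -0.7606 0.5301
    outer loop
      vertex 8.58 0.08 0.00
      vertex 12.74 2.13 0.00
      vertex 7.50 7.50 11.41
    endloop
  endfacet
  facet normal 0.7509 -0.3938 0.5302
    outer loop
      vertex 12.74 2.13 0.00
      vertex 14.89 6.23 0.00
      vertex 7.50 7.50 11.41
    endloop
  endfacet
  facet normal 0.8393 0.1207 0.5301
    outer loop
      vertex 14.89 6.23 0.00
      vertex 14.23 10.82 0.00
      vertex 7.50 7.50 11.41
    endloop
  endfacet
endsolid part

The G0 Z moves step by Δz≈2.85 mm. The G1 loops shrink linearly with z, so the solid tapers from its base footprint up to z≈11.4. Closing with a flat bottom cap and the tapered top and triangulating gives 18 facets — a regular 10-sided pyramid, base circumscribed radius ≈ 7.5 mm, apex at z ≈ 11.4 mm.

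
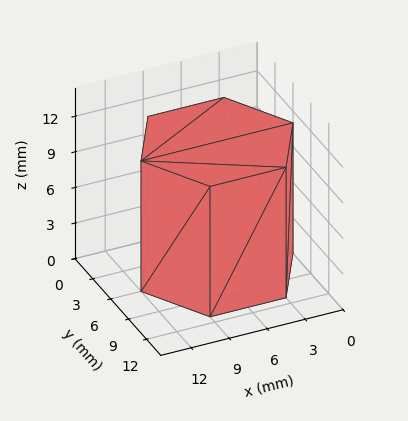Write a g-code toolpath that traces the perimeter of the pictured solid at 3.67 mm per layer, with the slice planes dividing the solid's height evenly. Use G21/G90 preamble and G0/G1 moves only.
Reading the render: the shape is a regular 6-sided prism (a cylinder approximated with 6 flat sides), circumscribed radius ≈ 6 mm, height ≈ 11 mm (dimensions read to the nearest mm from the axis ticks). For the g-code, the solid's height is divided into equal slices at the stated Δz and each level perimeter traced with G1 moves after a G0 lift.

; perimeter-only toolpath
G21 ; units = mm
G90 ; absolute positioning
G28 ; home
; layer 1
G0 Z3.67
G0 X12.00 Y6.00
G1 X9.00 Y11.20
G1 X3.00 Y11.20
G1 X0.00 Y6.00
G1 X3.00 Y0.80
G1 X9.00 Y0.80
G1 X12.00 Y6.00
; layer 2
G0 Z7.33
G0 X12.00 Y6.00
G1 X9.00 Y11.20
G1 X3.00 Y11.20
G1 X0.00 Y6.00
G1 X3.00 Y0.80
G1 X9.00 Y0.80
G1 X12.00 Y6.00
; layer 3
G0 Z11.00
G0 X12.00 Y6.00
G1 X9.00 Y11.20
G1 X3.00 Y11.20
G1 X0.00 Y6.00
G1 X3.00 Y0.80
G1 X9.00 Y0.80
G1 X12.00 Y6.00
M2 ; end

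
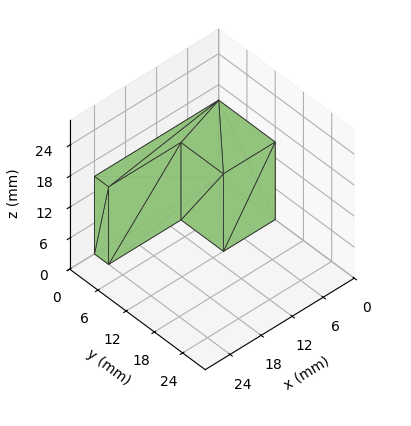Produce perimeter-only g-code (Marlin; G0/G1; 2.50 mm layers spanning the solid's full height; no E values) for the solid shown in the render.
Reading the render: the shape is an L-shaped prism: outer 24 × 12 mm, arm thicknesses ≈ 3 mm (horizontal) and 10 mm (vertical), extruded 15 mm in z (dimensions read to the nearest mm from the axis ticks). For the g-code, the solid's height is divided into equal slices at the stated Δz and each level perimeter traced with G1 moves after a G0 lift.

; perimeter-only toolpath
G21 ; units = mm
G90 ; absolute positioning
G28 ; home
; layer 1
G0 Z2.50
G0 X0.00 Y0.00
G1 X24.00 Y0.00
G1 X24.00 Y3.00
G1 X10.00 Y3.00
G1 X10.00 Y12.00
G1 X0.00 Y12.00
G1 X0.00 Y0.00
; layer 2
G0 Z5.00
G0 X0.00 Y0.00
G1 X24.00 Y0.00
G1 X24.00 Y3.00
G1 X10.00 Y3.00
G1 X10.00 Y12.00
G1 X0.00 Y12.00
G1 X0.00 Y0.00
; layer 3
G0 Z7.50
G0 X0.00 Y0.00
G1 X24.00 Y0.00
G1 X24.00 Y3.00
G1 X10.00 Y3.00
G1 X10.00 Y12.00
G1 X0.00 Y12.00
G1 X0.00 Y0.00
; layer 4
G0 Z10.00
G0 X0.00 Y0.00
G1 X24.00 Y0.00
G1 X24.00 Y3.00
G1 X10.00 Y3.00
G1 X10.00 Y12.00
G1 X0.00 Y12.00
G1 X0.00 Y0.00
; layer 5
G0 Z12.50
G0 X0.00 Y0.00
G1 X24.00 Y0.00
G1 X24.00 Y3.00
G1 X10.00 Y3.00
G1 X10.00 Y12.00
G1 X0.00 Y12.00
G1 X0.00 Y0.00
; layer 6
G0 Z15.00
G0 X0.00 Y0.00
G1 X24.00 Y0.00
G1 X24.00 Y3.00
G1 X10.00 Y3.00
G1 X10.00 Y12.00
G1 X0.00 Y12.00
G1 X0.00 Y0.00
M2 ; end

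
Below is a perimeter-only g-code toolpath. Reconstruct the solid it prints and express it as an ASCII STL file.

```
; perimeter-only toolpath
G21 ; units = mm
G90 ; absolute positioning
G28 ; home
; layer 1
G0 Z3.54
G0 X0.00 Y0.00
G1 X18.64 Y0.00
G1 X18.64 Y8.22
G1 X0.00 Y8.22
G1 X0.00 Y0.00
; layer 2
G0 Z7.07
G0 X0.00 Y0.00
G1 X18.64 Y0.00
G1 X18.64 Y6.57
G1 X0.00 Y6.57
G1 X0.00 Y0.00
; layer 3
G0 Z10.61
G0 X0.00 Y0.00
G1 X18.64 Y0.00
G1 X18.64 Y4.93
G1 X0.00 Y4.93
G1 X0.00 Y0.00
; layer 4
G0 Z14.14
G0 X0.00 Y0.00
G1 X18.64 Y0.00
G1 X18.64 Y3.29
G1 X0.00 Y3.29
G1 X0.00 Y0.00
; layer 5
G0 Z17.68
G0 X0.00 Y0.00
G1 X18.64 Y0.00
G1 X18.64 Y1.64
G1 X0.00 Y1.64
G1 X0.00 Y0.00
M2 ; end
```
solid part
  facet normal 0.0000 0.0000 -1.0000
    outer loop
      vertex 18.64 9.86 0.00
      vertex 18.64 0.00 0.00
      vertex 0.00 0.00 0.00
    endloop
  endfacet
  facet normal 0.0000 0.0000 -1.0000
    outer loop
      vertex 0.00 9.86 0.00
      vertex 18.64 9.86 0.00
      vertex 0.00 0.00 0.00
    endloop
  endfacet
  facet normal 0.0000 -1.0000 0.0000
    outer loop
      vertex 0.00 0.00 0.00
      vertex 18.64 0.00 0.00
      vertex 18.64 0.00 21.21
    endloop
  endfacet
  facet normal 0.0000 -1.0000 0.0000
    outer loop
      vertex 0.00 0.00 0.00
      vertex 18.64 0.00 21.21
      vertex 0.00 0.00 21.21
    endloop
  endfacet
  facet normal 0.0000 0.9068 0.4216
    outer loop
      vertex 0.00 0.00 21.21
      vertex 18.64 0.00 21.21
      vertex 18.64 9.86 0.00
    endloop
  endfacet
  facet normal 0.0000 0.9068 0.4216
    outer loop
      vertex 0.00 0.00 21.21
      vertex 18.64 9.86 0.00
      vertex 0.00 9.86 0.00
    endloop
  endfacet
  facet normal -1.0000 0.0000 0.0000
    outer loop
      vertex 0.00 0.00 21.21
      vertex 0.00 9.86 0.00
      vertex 0.00 0.00 0.00
    endloop
  endfacet
  facet normal 1.0000 0.0000 0.0000
    outer loop
      vertex 18.64 0.00 0.00
      vertex 18.64 9.86 0.00
      vertex 18.64 0.00 21.21
    endloop
  endfacet
endsolid part

The G0 Z moves step by Δz≈3.54 mm. The G1 loops shrink linearly with z, so the solid tapers from its base footprint up to z≈21.2. Closing with a flat bottom cap and the tapered top and triangulating gives 8 facets — a wedge (ramp): 18.6 × 9.86 mm base, rising to 21.2 mm along the y=0 edge and sloping linearly to z=0 at y=9.86.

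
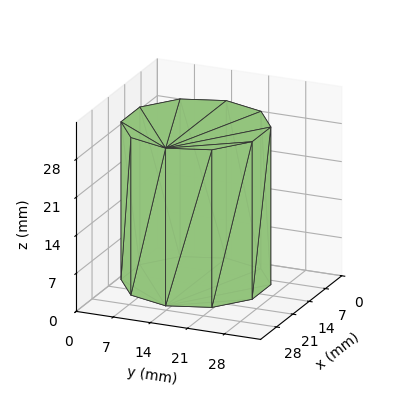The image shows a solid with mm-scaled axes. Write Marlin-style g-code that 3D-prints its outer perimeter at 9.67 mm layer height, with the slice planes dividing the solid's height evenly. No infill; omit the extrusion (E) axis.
Reading the render: the shape is a regular 10-sided prism (a cylinder approximated with 10 flat sides), circumscribed radius ≈ 13 mm, height ≈ 29 mm (dimensions read to the nearest mm from the axis ticks). For the g-code, the solid's height is divided into equal slices at the stated Δz and each level perimeter traced with G1 moves after a G0 lift.

; perimeter-only toolpath
G21 ; units = mm
G90 ; absolute positioning
G28 ; home
; layer 1
G0 Z9.67
G0 X26.00 Y13.00
G1 X23.52 Y20.64
G1 X17.02 Y25.36
G1 X8.98 Y25.36
G1 X2.48 Y20.64
G1 X0.00 Y13.00
G1 X2.48 Y5.36
G1 X8.98 Y0.64
G1 X17.02 Y0.64
G1 X23.52 Y5.36
G1 X26.00 Y13.00
; layer 2
G0 Z19.33
G0 X26.00 Y13.00
G1 X23.52 Y20.64
G1 X17.02 Y25.36
G1 X8.98 Y25.36
G1 X2.48 Y20.64
G1 X0.00 Y13.00
G1 X2.48 Y5.36
G1 X8.98 Y0.64
G1 X17.02 Y0.64
G1 X23.52 Y5.36
G1 X26.00 Y13.00
; layer 3
G0 Z29.00
G0 X26.00 Y13.00
G1 X23.52 Y20.64
G1 X17.02 Y25.36
G1 X8.98 Y25.36
G1 X2.48 Y20.64
G1 X0.00 Y13.00
G1 X2.48 Y5.36
G1 X8.98 Y0.64
G1 X17.02 Y0.64
G1 X23.52 Y5.36
G1 X26.00 Y13.00
M2 ; end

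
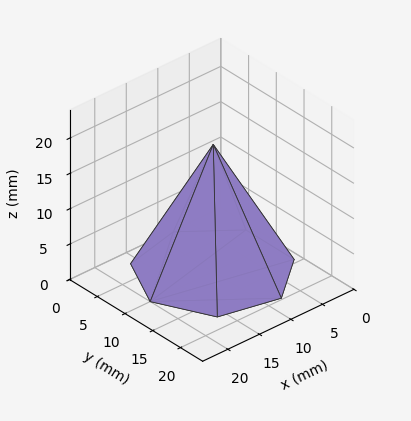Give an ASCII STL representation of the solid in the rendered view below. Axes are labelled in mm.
Reading the render: the shape is a regular 7-sided pyramid, base circumscribed radius ≈ 10 mm, apex at z ≈ 18 mm (dimensions read to the nearest mm from the axis ticks). For the STL, each face is triangulated and given an outward normal.

solid part
  facet normal 0.0000 0.0000 -1.0000
    outer loop
      vertex 7.775 19.749 0.000
      vertex 16.235 17.818 0.000
      vertex 20.000 10.000 0.000
    endloop
  endfacet
  facet normal 0.0000 0.0000 -1.0000
    outer loop
      vertex 0.990 14.339 0.000
      vertex 7.775 19.749 0.000
      vertex 20.000 10.000 0.000
    endloop
  endfacet
  facet normal 0.0000 0.0000 -1.0000
    outer loop
      vertex 0.990 5.661 0.000
      vertex 0.990 14.339 0.000
      vertex 20.000 10.000 0.000
    endloop
  endfacet
  facet normal 0.0000 0.0000 -1.0000
    outer loop
      vertex 7.775 0.251 0.000
      vertex 0.990 5.661 0.000
      vertex 20.000 10.000 0.000
    endloop
  endfacet
  facet normal 0.0000 0.0000 -1.0000
    outer loop
      vertex 16.235 2.182 0.000
      vertex 7.775 0.251 0.000
      vertex 20.000 10.000 0.000
    endloop
  endfacet
  facet normal 0.8057 0.3880 0.4476
    outer loop
      vertex 20.000 10.000 0.000
      vertex 16.235 17.818 0.000
      vertex 10.000 10.000 18.000
    endloop
  endfacet
  facet normal 0.1990 0.8718 0.4476
    outer loop
      vertex 16.235 17.818 0.000
      vertex 7.775 19.749 0.000
      vertex 10.000 10.000 18.000
    endloop
  endfacet
  facet normal -0.5575 0.6992 0.4476
    outer loop
      vertex 7.775 19.749 0.000
      vertex 0.990 14.339 0.000
      vertex 10.000 10.000 18.000
    endloop
  endfacet
  facet normal -0.8942 0.0000 0.4476
    outer loop
      vertex 0.990 14.339 0.000
      vertex 0.990 5.661 0.000
      vertex 10.000 10.000 18.000
    endloop
  endfacet
  facet normal -0.5575 -0.6992 0.4476
    outer loop
      vertex 0.990 5.661 0.000
      vertex 7.775 0.251 0.000
      vertex 10.000 10.000 18.000
    endloop
  endfacet
  facet normal 0.1990 -0.8718 0.4476
    outer loop
      vertex 7.775 0.251 0.000
      vertex 16.235 2.182 0.000
      vertex 10.000 10.000 18.000
    endloop
  endfacet
  facet normal 0.8057 -0.3880 0.4476
    outer loop
      vertex 16.235 2.182 0.000
      vertex 20.000 10.000 0.000
      vertex 10.000 10.000 18.000
    endloop
  endfacet
endsolid part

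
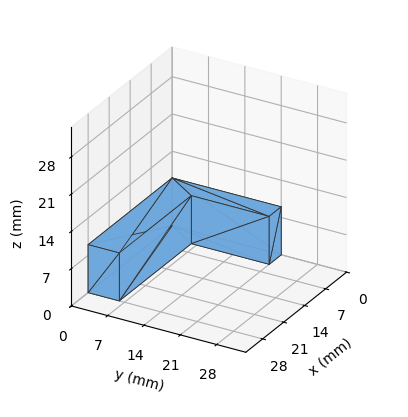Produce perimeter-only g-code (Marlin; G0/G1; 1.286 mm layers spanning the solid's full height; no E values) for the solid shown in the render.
Reading the render: the shape is an L-shaped prism: outer 28 × 21 mm, arm thicknesses ≈ 6 mm (horizontal) and 4 mm (vertical), extruded 9 mm in z (dimensions read to the nearest mm from the axis ticks). For the g-code, the solid's height is divided into equal slices at the stated Δz and each level perimeter traced with G1 moves after a G0 lift.

; perimeter-only toolpath
G21 ; units = mm
G90 ; absolute positioning
G28 ; home
; layer 1
G0 Z1.286
G0 X0.000 Y0.000
G1 X28.000 Y0.000
G1 X28.000 Y6.000
G1 X4.000 Y6.000
G1 X4.000 Y21.000
G1 X0.000 Y21.000
G1 X0.000 Y0.000
; layer 2
G0 Z2.571
G0 X0.000 Y0.000
G1 X28.000 Y0.000
G1 X28.000 Y6.000
G1 X4.000 Y6.000
G1 X4.000 Y21.000
G1 X0.000 Y21.000
G1 X0.000 Y0.000
; layer 3
G0 Z3.857
G0 X0.000 Y0.000
G1 X28.000 Y0.000
G1 X28.000 Y6.000
G1 X4.000 Y6.000
G1 X4.000 Y21.000
G1 X0.000 Y21.000
G1 X0.000 Y0.000
; layer 4
G0 Z5.143
G0 X0.000 Y0.000
G1 X28.000 Y0.000
G1 X28.000 Y6.000
G1 X4.000 Y6.000
G1 X4.000 Y21.000
G1 X0.000 Y21.000
G1 X0.000 Y0.000
; layer 5
G0 Z6.429
G0 X0.000 Y0.000
G1 X28.000 Y0.000
G1 X28.000 Y6.000
G1 X4.000 Y6.000
G1 X4.000 Y21.000
G1 X0.000 Y21.000
G1 X0.000 Y0.000
; layer 6
G0 Z7.714
G0 X0.000 Y0.000
G1 X28.000 Y0.000
G1 X28.000 Y6.000
G1 X4.000 Y6.000
G1 X4.000 Y21.000
G1 X0.000 Y21.000
G1 X0.000 Y0.000
; layer 7
G0 Z9.000
G0 X0.000 Y0.000
G1 X28.000 Y0.000
G1 X28.000 Y6.000
G1 X4.000 Y6.000
G1 X4.000 Y21.000
G1 X0.000 Y21.000
G1 X0.000 Y0.000
M2 ; end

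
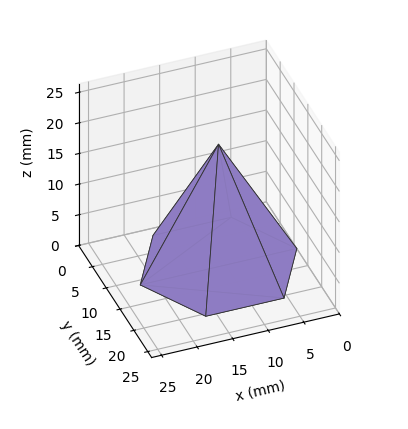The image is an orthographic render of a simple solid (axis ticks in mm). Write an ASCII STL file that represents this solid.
Reading the render: the shape is a regular 6-sided pyramid, base circumscribed radius ≈ 11 mm, apex at z ≈ 20 mm (dimensions read to the nearest mm from the axis ticks). For the STL, each face is triangulated and given an outward normal.

solid part
  facet normal 0.0000 0.0000 -1.0000
    outer loop
      vertex 5.500 20.526 0.000
      vertex 16.500 20.526 0.000
      vertex 22.000 11.000 0.000
    endloop
  endfacet
  facet normal 0.0000 0.0000 -1.0000
    outer loop
      vertex 0.000 11.000 0.000
      vertex 5.500 20.526 0.000
      vertex 22.000 11.000 0.000
    endloop
  endfacet
  facet normal 0.0000 0.0000 -1.0000
    outer loop
      vertex 5.500 1.474 0.000
      vertex 0.000 11.000 0.000
      vertex 22.000 11.000 0.000
    endloop
  endfacet
  facet normal 0.0000 0.0000 -1.0000
    outer loop
      vertex 16.500 1.474 0.000
      vertex 5.500 1.474 0.000
      vertex 22.000 11.000 0.000
    endloop
  endfacet
  facet normal 0.7819 0.4514 0.4300
    outer loop
      vertex 22.000 11.000 0.000
      vertex 16.500 20.526 0.000
      vertex 11.000 11.000 20.000
    endloop
  endfacet
  facet normal 0.0000 0.9028 0.4300
    outer loop
      vertex 16.500 20.526 0.000
      vertex 5.500 20.526 0.000
      vertex 11.000 11.000 20.000
    endloop
  endfacet
  facet normal -0.7819 0.4514 0.4300
    outer loop
      vertex 5.500 20.526 0.000
      vertex 0.000 11.000 0.000
      vertex 11.000 11.000 20.000
    endloop
  endfacet
  facet normal -0.7819 -0.4514 0.4300
    outer loop
      vertex 0.000 11.000 0.000
      vertex 5.500 1.474 0.000
      vertex 11.000 11.000 20.000
    endloop
  endfacet
  facet normal 0.0000 -0.9028 0.4300
    outer loop
      vertex 5.500 1.474 0.000
      vertex 16.500 1.474 0.000
      vertex 11.000 11.000 20.000
    endloop
  endfacet
  facet normal 0.7819 -0.4514 0.4300
    outer loop
      vertex 16.500 1.474 0.000
      vertex 22.000 11.000 0.000
      vertex 11.000 11.000 20.000
    endloop
  endfacet
endsolid part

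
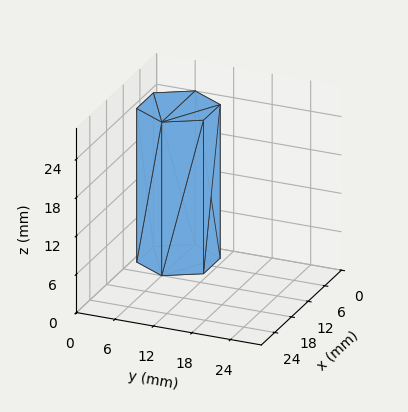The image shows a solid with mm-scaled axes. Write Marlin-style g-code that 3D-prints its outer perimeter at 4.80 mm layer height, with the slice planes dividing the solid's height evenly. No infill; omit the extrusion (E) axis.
Reading the render: the shape is a regular 6-sided prism (a cylinder approximated with 6 flat sides), circumscribed radius ≈ 6 mm, height ≈ 24 mm (dimensions read to the nearest mm from the axis ticks). For the g-code, the solid's height is divided into equal slices at the stated Δz and each level perimeter traced with G1 moves after a G0 lift.

; perimeter-only toolpath
G21 ; units = mm
G90 ; absolute positioning
G28 ; home
; layer 1
G0 Z4.80
G0 X12.00 Y6.00
G1 X9.00 Y11.20
G1 X3.00 Y11.20
G1 X0.00 Y6.00
G1 X3.00 Y0.80
G1 X9.00 Y0.80
G1 X12.00 Y6.00
; layer 2
G0 Z9.60
G0 X12.00 Y6.00
G1 X9.00 Y11.20
G1 X3.00 Y11.20
G1 X0.00 Y6.00
G1 X3.00 Y0.80
G1 X9.00 Y0.80
G1 X12.00 Y6.00
; layer 3
G0 Z14.40
G0 X12.00 Y6.00
G1 X9.00 Y11.20
G1 X3.00 Y11.20
G1 X0.00 Y6.00
G1 X3.00 Y0.80
G1 X9.00 Y0.80
G1 X12.00 Y6.00
; layer 4
G0 Z19.20
G0 X12.00 Y6.00
G1 X9.00 Y11.20
G1 X3.00 Y11.20
G1 X0.00 Y6.00
G1 X3.00 Y0.80
G1 X9.00 Y0.80
G1 X12.00 Y6.00
; layer 5
G0 Z24.00
G0 X12.00 Y6.00
G1 X9.00 Y11.20
G1 X3.00 Y11.20
G1 X0.00 Y6.00
G1 X3.00 Y0.80
G1 X9.00 Y0.80
G1 X12.00 Y6.00
M2 ; end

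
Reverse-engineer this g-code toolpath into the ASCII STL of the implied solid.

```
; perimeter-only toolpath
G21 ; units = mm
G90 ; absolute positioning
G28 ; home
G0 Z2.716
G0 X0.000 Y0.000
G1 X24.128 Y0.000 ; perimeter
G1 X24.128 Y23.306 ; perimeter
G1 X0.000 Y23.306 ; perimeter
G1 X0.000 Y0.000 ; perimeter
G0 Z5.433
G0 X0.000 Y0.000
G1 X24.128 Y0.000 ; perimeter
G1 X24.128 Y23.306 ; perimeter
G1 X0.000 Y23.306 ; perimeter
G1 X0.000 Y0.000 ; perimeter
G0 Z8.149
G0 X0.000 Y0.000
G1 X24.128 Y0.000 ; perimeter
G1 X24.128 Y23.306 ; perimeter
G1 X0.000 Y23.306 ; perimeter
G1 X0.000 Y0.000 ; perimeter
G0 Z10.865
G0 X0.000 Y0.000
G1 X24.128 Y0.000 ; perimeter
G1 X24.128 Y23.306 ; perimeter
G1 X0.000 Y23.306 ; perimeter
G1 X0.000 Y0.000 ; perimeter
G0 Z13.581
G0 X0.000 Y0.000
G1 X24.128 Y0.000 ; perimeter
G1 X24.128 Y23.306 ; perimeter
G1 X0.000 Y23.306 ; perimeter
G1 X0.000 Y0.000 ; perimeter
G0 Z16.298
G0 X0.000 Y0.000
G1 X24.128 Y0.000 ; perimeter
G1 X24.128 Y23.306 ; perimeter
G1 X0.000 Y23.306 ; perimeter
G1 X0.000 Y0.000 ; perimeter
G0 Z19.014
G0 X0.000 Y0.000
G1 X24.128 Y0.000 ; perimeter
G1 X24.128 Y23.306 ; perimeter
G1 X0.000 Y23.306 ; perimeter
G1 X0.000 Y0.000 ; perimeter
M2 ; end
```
solid part
  facet normal 0.0000 0.0000 -1.0000
    outer loop
      vertex 24.128 23.306 0.000
      vertex 24.128 0.000 0.000
      vertex 0.000 0.000 0.000
    endloop
  endfacet
  facet normal 0.0000 0.0000 -1.0000
    outer loop
      vertex 0.000 23.306 0.000
      vertex 24.128 23.306 0.000
      vertex 0.000 0.000 0.000
    endloop
  endfacet
  facet normal 0.0000 0.0000 1.0000
    outer loop
      vertex 0.000 0.000 19.014
      vertex 24.128 0.000 19.014
      vertex 24.128 23.306 19.014
    endloop
  endfacet
  facet normal 0.0000 0.0000 1.0000
    outer loop
      vertex 0.000 0.000 19.014
      vertex 24.128 23.306 19.014
      vertex 0.000 23.306 19.014
    endloop
  endfacet
  facet normal 0.0000 -1.0000 0.0000
    outer loop
      vertex 0.000 0.000 0.000
      vertex 24.128 0.000 0.000
      vertex 24.128 0.000 19.014
    endloop
  endfacet
  facet normal 0.0000 -1.0000 0.0000
    outer loop
      vertex 0.000 0.000 0.000
      vertex 24.128 0.000 19.014
      vertex 0.000 0.000 19.014
    endloop
  endfacet
  facet normal 0.0000 1.0000 0.0000
    outer loop
      vertex 24.128 23.306 19.014
      vertex 24.128 23.306 0.000
      vertex 0.000 23.306 0.000
    endloop
  endfacet
  facet normal 0.0000 1.0000 0.0000
    outer loop
      vertex 0.000 23.306 19.014
      vertex 24.128 23.306 19.014
      vertex 0.000 23.306 0.000
    endloop
  endfacet
  facet normal -1.0000 0.0000 0.0000
    outer loop
      vertex 0.000 23.306 19.014
      vertex 0.000 23.306 0.000
      vertex 0.000 0.000 0.000
    endloop
  endfacet
  facet normal -1.0000 0.0000 0.0000
    outer loop
      vertex 0.000 0.000 19.014
      vertex 0.000 23.306 19.014
      vertex 0.000 0.000 0.000
    endloop
  endfacet
  facet normal 1.0000 0.0000 0.0000
    outer loop
      vertex 24.128 0.000 0.000
      vertex 24.128 23.306 0.000
      vertex 24.128 23.306 19.014
    endloop
  endfacet
  facet normal 1.0000 0.0000 0.0000
    outer loop
      vertex 24.128 0.000 0.000
      vertex 24.128 23.306 19.014
      vertex 24.128 0.000 19.014
    endloop
  endfacet
endsolid part

The G0 Z moves step by Δz≈2.716 mm. Every layer's G1 loop is the same polygon, so the solid is a straight extrusion of it from z=0 to z≈19. Closing with flat bottom and top caps and triangulating gives 12 facets — a rectangular box, roughly 24.1 × 23.3 mm footprint and 19 mm tall.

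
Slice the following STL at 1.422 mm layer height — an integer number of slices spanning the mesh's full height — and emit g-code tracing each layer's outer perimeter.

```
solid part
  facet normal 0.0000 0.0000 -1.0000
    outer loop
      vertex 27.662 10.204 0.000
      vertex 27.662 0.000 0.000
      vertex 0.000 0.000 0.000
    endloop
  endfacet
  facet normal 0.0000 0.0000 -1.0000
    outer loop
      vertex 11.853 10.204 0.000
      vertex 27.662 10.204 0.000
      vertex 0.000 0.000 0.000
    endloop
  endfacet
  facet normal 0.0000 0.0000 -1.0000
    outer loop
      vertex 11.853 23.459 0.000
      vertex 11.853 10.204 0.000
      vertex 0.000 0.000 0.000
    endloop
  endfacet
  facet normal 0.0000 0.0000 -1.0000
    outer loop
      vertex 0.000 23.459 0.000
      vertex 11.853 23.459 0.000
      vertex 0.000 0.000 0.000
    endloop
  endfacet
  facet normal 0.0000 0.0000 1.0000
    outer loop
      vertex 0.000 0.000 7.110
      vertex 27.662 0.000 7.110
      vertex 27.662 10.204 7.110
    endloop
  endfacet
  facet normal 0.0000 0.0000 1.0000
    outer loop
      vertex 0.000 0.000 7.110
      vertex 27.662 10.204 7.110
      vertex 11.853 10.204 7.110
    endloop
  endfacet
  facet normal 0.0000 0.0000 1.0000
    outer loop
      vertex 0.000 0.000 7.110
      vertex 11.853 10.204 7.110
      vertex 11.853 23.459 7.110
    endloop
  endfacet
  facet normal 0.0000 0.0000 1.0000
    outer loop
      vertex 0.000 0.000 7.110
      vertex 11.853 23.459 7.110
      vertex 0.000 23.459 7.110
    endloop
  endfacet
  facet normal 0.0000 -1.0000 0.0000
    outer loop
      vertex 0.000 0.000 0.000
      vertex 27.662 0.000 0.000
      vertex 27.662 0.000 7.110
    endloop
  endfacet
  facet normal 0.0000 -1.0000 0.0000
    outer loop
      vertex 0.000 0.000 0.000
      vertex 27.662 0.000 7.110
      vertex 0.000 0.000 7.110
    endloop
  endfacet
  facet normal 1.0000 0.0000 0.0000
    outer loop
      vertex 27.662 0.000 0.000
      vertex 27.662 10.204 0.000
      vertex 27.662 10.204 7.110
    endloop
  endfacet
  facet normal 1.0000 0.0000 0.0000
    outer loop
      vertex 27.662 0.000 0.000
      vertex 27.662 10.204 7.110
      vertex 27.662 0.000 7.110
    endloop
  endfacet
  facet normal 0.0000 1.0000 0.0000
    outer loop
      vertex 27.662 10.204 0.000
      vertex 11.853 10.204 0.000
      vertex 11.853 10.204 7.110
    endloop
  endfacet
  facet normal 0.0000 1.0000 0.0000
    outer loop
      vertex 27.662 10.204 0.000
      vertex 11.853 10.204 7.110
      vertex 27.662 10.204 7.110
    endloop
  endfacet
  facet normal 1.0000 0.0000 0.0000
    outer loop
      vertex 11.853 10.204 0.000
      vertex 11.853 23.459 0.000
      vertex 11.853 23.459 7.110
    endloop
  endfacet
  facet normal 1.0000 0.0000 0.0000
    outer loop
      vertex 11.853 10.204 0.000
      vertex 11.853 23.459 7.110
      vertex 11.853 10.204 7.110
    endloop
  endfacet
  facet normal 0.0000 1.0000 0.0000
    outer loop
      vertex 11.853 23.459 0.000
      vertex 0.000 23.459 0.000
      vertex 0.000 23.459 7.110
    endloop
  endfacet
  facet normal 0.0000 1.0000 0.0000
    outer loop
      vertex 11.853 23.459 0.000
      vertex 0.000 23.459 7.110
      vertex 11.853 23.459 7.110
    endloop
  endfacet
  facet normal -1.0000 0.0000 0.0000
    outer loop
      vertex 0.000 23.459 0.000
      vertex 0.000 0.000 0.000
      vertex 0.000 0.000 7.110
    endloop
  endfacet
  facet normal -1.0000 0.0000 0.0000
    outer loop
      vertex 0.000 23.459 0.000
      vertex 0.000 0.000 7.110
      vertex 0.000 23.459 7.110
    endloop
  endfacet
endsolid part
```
; perimeter-only toolpath
G21 ; units = mm
G90 ; absolute positioning
G28 ; home
; layer 1
G0 Z1.422
G0 X0.000 Y0.000
G1 X27.662 Y0.000
G1 X27.662 Y10.204
G1 X11.853 Y10.204
G1 X11.853 Y23.459
G1 X0.000 Y23.459
G1 X0.000 Y0.000
; layer 2
G0 Z2.844
G0 X0.000 Y0.000
G1 X27.662 Y0.000
G1 X27.662 Y10.204
G1 X11.853 Y10.204
G1 X11.853 Y23.459
G1 X0.000 Y23.459
G1 X0.000 Y0.000
; layer 3
G0 Z4.266
G0 X0.000 Y0.000
G1 X27.662 Y0.000
G1 X27.662 Y10.204
G1 X11.853 Y10.204
G1 X11.853 Y23.459
G1 X0.000 Y23.459
G1 X0.000 Y0.000
; layer 4
G0 Z5.688
G0 X0.000 Y0.000
G1 X27.662 Y0.000
G1 X27.662 Y10.204
G1 X11.853 Y10.204
G1 X11.853 Y23.459
G1 X0.000 Y23.459
G1 X0.000 Y0.000
; layer 5
G0 Z7.110
G0 X0.000 Y0.000
G1 X27.662 Y0.000
G1 X27.662 Y10.204
G1 X11.853 Y10.204
G1 X11.853 Y23.459
G1 X0.000 Y23.459
G1 X0.000 Y0.000
M2 ; end

The solid is an L-shaped prism: outer 27.7 × 23.5 mm, arm thicknesses ≈ 10.2 mm (horizontal) and 11.9 mm (vertical), extruded 7.11 mm in z. Slicing at Δz = 1.422 mm — 5 equal slices spanning the solid's height, so layer i sits at z = i·h/5 — gives 5 non-empty perimeters. Each is a 6-segment closed polygon; G0 lifts to the layer z and rapids to the start vertex, then G1 traces the edges.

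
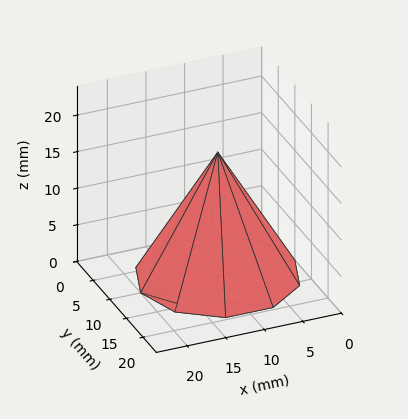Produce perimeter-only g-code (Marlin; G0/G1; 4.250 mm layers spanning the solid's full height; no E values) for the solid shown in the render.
Reading the render: the shape is a regular 10-sided pyramid, base circumscribed radius ≈ 10 mm, apex at z ≈ 17 mm (dimensions read to the nearest mm from the axis ticks). For the g-code, the solid's height is divided into equal slices at the stated Δz and each level perimeter traced with G1 moves after a G0 lift.

; perimeter-only toolpath
G21 ; units = mm
G90 ; absolute positioning
G28 ; home
; layer 1
G0 Z4.250
G0 X17.500 Y10.000
G1 X16.067 Y14.409
G1 X12.317 Y17.133
G1 X7.683 Y17.133
G1 X3.933 Y14.409
G1 X2.500 Y10.000
G1 X3.933 Y5.591
G1 X7.683 Y2.867
G1 X12.317 Y2.867
G1 X16.067 Y5.591
G1 X17.500 Y10.000
; layer 2
G0 Z8.500
G0 X15.000 Y10.000
G1 X14.045 Y12.939
G1 X11.545 Y14.755
G1 X8.455 Y14.755
G1 X5.955 Y12.939
G1 X5.000 Y10.000
G1 X5.955 Y7.061
G1 X8.455 Y5.245
G1 X11.545 Y5.245
G1 X14.045 Y7.061
G1 X15.000 Y10.000
; layer 3
G0 Z12.750
G0 X12.500 Y10.000
G1 X12.023 Y11.470
G1 X10.773 Y12.378
G1 X9.227 Y12.378
G1 X7.978 Y11.470
G1 X7.500 Y10.000
G1 X7.978 Y8.530
G1 X9.227 Y7.622
G1 X10.773 Y7.622
G1 X12.023 Y8.530
G1 X12.500 Y10.000
M2 ; end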